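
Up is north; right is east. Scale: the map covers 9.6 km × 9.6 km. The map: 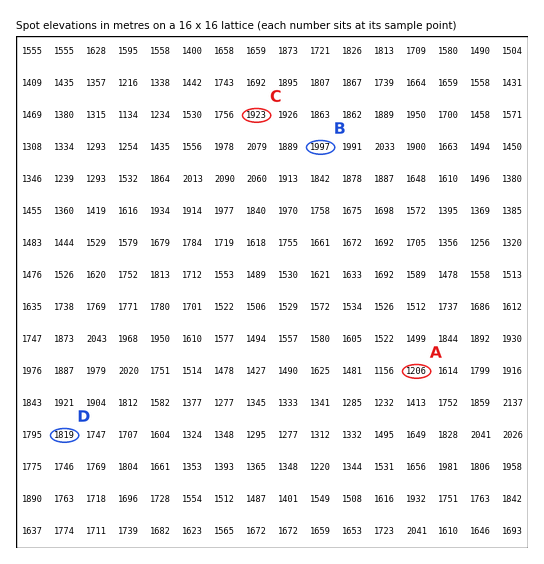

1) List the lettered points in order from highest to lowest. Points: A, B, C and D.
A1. B C D A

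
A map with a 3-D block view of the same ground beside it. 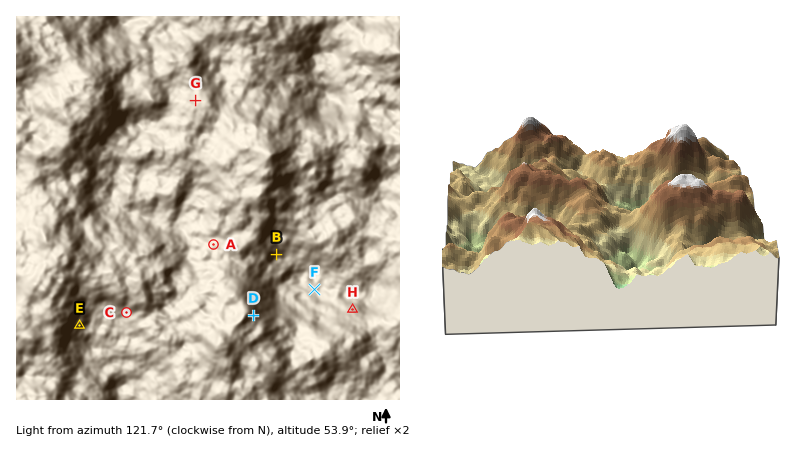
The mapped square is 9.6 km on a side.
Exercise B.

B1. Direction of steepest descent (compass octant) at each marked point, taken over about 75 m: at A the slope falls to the E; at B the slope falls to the NW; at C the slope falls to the NE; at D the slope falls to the W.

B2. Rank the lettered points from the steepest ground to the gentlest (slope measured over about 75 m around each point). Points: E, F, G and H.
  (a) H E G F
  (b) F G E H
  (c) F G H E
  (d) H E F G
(a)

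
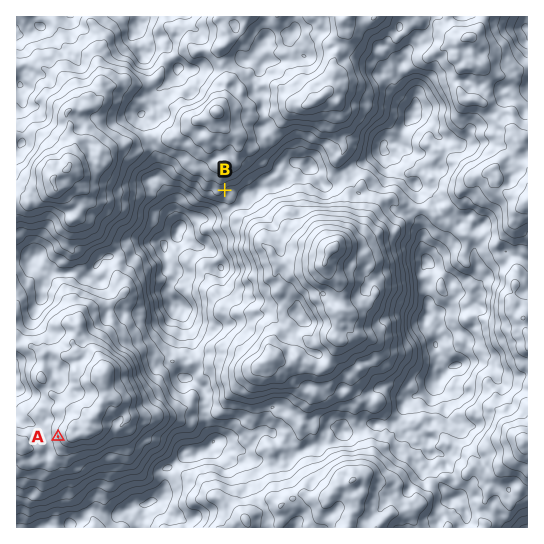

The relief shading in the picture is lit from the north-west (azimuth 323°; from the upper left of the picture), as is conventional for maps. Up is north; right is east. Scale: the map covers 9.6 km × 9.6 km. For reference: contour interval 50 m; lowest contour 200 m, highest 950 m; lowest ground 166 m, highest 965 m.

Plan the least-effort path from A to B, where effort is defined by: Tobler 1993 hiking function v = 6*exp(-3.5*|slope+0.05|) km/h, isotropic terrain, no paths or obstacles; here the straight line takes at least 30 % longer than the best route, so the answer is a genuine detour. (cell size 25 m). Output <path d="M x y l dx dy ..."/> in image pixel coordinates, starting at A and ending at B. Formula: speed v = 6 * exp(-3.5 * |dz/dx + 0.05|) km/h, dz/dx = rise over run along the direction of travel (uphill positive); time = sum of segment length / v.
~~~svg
<path d="M58 437l0-7 5-11 0-5-1-3 0-2 7-14 0-1 2-5 0-19 3-5 3-4 5-6 3-5 0-1 4-10 0-10 2-6 2-1 5-11 4-4 3-5 5-5 1-3 0-24 6-9 4-10 0-9 1-3 16-16 3-5 0-7 2-5 10-9 2-6 4-2 3-3 3-1 16 0 8 4 5 0 11 5 6 0 3 1 4 0 3-1 4-4"/>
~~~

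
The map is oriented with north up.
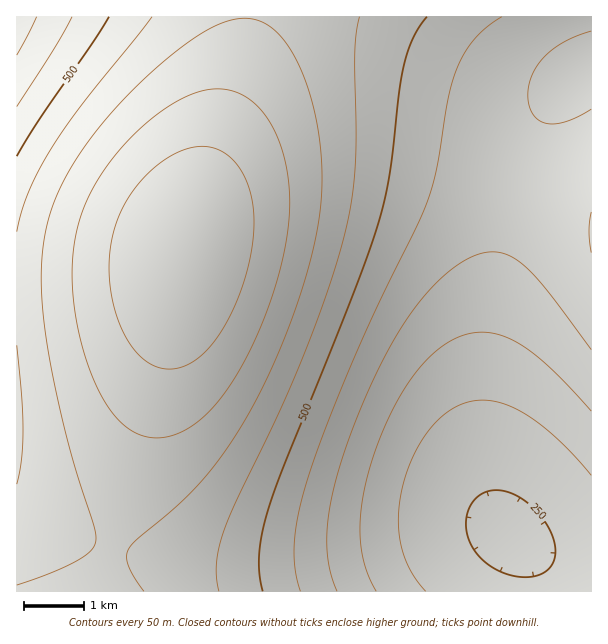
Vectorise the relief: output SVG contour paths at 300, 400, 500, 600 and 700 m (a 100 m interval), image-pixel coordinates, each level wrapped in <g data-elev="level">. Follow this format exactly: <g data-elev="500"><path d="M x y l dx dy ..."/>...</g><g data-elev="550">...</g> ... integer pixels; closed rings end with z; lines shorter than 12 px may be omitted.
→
<g data-elev="300"><path d="M426 591l-14-18-9-21-4-24 1-25 6-29 11-26 15-22 17-15 15-8 15-3 16 1 17 6 19 11 20 15 21 20 19 22"/></g><g data-elev="400"><path d="M337 591l-8-27-2-31 5-36 11-42 22-56 25-53 24-37 26-30 19-15 18-9 17-3 15 3 13 9 17 16 52 70"/><path d="M591 109l-25 13-11 2-9-1-7-3-6-6-4-9-1-10 1-11 4-10 12-18 21-15 25-10"/><path d="M37 17l-20 38"/></g><g data-elev="500"><path d="M263 591l-3-16-1-18 2-20 6-22 14-42 66-164 28-76 9-29 5-27 10-85 5-27 9-27 14-21"/><path d="M109 17l-18 28-52 74-22 37"/></g><g data-elev="600"><path d="M144 591l-10-13-6-12-1-9 1-8 8-9 38-32 24-23 23-28 22-34 23-43 22-50 17-51 12-46 4-35 1-34-4-35-8-34-11-30-14-23-15-15-9-5-9-3-19 1-23 8-27 18-31 26-32 31-27 32-22 32-15 30-9 27-5 28-1 33 3 36 7 44 11 54 13 49 19 57 2 15-2 6-3 5-15 10-26 12-33 12"/></g><g data-elev="700"><path d="M160 368l13 1 12-3 13-8 12-12 12-16 11-20 9-22 7-24 4-21 1-19-1-18-4-17-6-15-9-13-10-9-12-5-14 0-15 3-15 7-15 12-13 13-12 17-9 17-6 19-3 20-1 21 3 21 5 21 8 18 10 15 12 11z"/></g>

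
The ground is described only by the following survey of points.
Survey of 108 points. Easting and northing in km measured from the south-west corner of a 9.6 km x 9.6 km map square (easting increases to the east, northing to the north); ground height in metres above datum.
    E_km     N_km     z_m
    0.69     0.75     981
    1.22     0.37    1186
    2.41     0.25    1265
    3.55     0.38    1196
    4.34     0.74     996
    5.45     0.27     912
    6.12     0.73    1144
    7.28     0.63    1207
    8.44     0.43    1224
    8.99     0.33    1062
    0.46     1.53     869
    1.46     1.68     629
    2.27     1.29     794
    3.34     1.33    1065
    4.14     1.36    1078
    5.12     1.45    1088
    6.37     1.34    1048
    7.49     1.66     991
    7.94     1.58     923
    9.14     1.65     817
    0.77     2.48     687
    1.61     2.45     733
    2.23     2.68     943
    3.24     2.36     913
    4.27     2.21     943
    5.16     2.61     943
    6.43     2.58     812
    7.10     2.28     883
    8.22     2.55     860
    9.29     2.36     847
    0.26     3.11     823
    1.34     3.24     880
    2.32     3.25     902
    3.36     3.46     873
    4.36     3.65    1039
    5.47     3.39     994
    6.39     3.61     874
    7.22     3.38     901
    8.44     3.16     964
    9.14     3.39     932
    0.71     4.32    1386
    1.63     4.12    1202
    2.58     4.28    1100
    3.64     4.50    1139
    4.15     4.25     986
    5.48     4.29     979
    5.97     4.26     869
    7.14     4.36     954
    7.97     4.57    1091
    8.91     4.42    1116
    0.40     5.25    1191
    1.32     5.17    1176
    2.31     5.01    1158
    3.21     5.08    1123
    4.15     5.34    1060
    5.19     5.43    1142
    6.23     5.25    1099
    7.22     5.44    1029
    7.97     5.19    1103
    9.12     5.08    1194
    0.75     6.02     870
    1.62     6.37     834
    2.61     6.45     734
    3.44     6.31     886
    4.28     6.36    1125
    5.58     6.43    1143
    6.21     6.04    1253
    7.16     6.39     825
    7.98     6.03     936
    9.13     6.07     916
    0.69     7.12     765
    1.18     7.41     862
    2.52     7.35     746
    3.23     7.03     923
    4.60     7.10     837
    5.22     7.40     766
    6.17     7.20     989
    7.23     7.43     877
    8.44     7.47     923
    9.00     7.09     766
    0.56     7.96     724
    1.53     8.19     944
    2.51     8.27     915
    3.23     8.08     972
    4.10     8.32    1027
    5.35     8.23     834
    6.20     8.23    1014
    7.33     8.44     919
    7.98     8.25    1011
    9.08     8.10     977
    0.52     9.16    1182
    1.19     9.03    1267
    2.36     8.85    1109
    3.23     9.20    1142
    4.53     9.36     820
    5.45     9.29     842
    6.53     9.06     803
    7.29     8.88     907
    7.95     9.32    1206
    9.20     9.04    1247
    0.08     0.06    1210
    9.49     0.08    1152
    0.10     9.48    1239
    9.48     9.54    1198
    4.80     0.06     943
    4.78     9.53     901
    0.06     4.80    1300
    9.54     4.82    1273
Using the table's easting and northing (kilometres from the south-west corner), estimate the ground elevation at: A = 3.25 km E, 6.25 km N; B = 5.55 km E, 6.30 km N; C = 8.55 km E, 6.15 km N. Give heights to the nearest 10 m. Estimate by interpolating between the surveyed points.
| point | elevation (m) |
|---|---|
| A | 890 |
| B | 1160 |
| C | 970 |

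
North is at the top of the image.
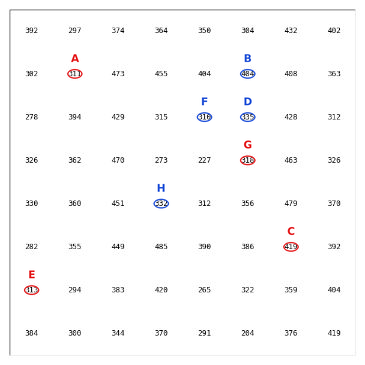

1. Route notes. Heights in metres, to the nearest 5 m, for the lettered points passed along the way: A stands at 310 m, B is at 405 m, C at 420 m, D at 335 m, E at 315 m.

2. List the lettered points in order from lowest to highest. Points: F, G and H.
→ F G H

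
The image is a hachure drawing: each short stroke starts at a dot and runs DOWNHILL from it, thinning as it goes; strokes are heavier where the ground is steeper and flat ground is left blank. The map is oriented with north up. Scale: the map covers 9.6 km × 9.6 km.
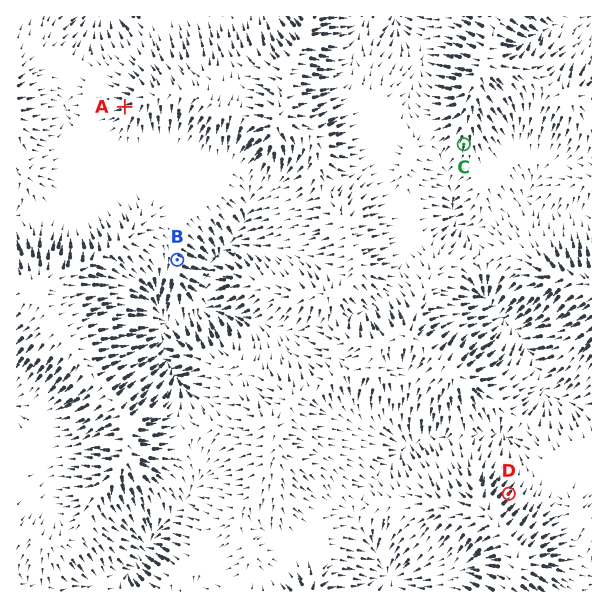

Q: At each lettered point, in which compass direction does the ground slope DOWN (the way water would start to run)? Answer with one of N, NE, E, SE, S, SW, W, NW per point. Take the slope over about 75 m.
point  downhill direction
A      W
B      SE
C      S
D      NE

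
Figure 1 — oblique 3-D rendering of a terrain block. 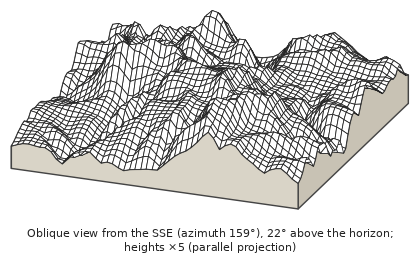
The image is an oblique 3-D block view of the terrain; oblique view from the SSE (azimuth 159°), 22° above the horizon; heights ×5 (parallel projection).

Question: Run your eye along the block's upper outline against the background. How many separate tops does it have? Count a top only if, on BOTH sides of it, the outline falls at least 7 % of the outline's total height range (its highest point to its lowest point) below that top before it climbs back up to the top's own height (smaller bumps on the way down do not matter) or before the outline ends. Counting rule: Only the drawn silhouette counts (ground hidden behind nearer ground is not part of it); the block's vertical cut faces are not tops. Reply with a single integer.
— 3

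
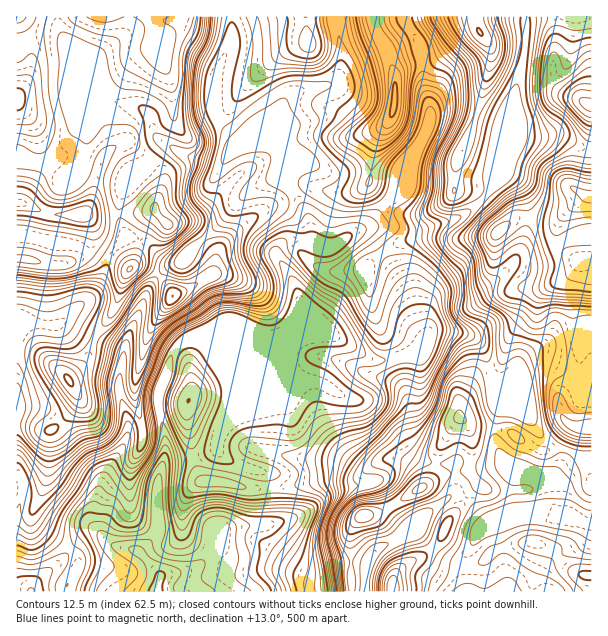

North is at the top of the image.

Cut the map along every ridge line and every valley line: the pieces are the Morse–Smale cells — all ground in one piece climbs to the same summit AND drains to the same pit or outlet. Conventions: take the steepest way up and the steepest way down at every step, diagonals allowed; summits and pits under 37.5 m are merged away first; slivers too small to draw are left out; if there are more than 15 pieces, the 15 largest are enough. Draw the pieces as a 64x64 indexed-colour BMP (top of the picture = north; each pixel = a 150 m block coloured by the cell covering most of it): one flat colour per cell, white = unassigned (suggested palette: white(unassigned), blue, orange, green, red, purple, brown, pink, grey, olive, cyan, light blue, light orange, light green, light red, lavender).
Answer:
<image width="64" height="64" href="data:image/bmp;base64,Qk12CAAAAAAAAHYAAAAoAAAAQAAAAEAAAAABAAQAAAAAAAAIAAATCwAAEwsAABAAAAAAAAAA////ALR3HwAOf/8ALKAsACgn1gC9Z5QAS1aMAMJ34wB/f38AIr28AM++FwDox64AeLv/AIrfmACWmP8A1bDFAAAAAERERERERERERERERERERERP///////u7u7u7u7uAAAARERERERERERERERERERERE///////+7u7u7u7u4AAAAERERERERERERERERERERET//////+7u7u7u7u7gAAAAREREREREREREREREMzMzM////////u7u7u7u7uAAAARERERERERERERERDMzMzMzP//////+7u7u7u7u4AAAAERERERERERERERDMzMzMzMzP//////u7u7u7u7gAAAAAEREREREREREREMzMzMzMzMz/////+7u7u7u7uAAAAAAREREREREREREQzMzMzMzMzM//////u7u7u7u4AAAAABERERERERERERDMzMzMzMzMzP////1VV4REREQAAAAAEREREREREREREMzMzMzMzMzMzP//1VVURERERAAAAAAREREREREREREQzMzMzMzMzMzMz9VVVVREREREAAAAABERERERERERERDMzMzMzMzMzMzM1VVVREREREQAAAAAAREREREREREREMzMzMzMzMzMzMzVVVVERERERAAAAAAtEREREREREREMzMzMzMzMzMzMzNVVVUREREREAAAAAu7REREREREQzMzMzMzMzMzMzM1VVVVUREREREQAAAAC7tEREAAAAQzMzMzMzMzMzMzNVVVVVVRERERERAAAAC7u7RERAAAAzMzMzMzMzMzMzNVVVVVVREREREREAAAC7u7tERAAAAAMzMzMzMzMzMzNVVVVVVVEREREREQAAC7u7u2ZmAAAAAzMzMzMzMzMzNVVVVVVVURERERERAAC7u7u7ZmYAAAAAMzMzMzMzMzNVVVVVVVVRERERERGwu7u7u7tmZgAAAAAzMzMzMzMzNVVVVVVVVVUREREREbu7u7u7u2ZmAAAAADMzMzMzMzVVVVVVVVVVURERERERu7u7u7u2ZmYAAAAAMzMzMzM1VVVVVVVVVVVRERERERG7u7u7u7ZmZgAAAAAzMzVVVVVVVVVVVVVVVVEREREREbu7u7u7u2ZmYAAAADNVVVVVVVVVVVVVVVVVURERERERu7u7u7u7ZmZgAAADVVVVVVVVVVVVVVVVVVURERERERG7u7u7u7tmZmAAAFVVVVVVVVVVERERVVVVVREREREREbu7u7u7AGZmZgAAVVVVVVVVVVEREREVVVVRERERERERu7u7uwAABmZmZmZmZmZmEVVRERERERFVVREREREREREru7sAAAAGZmZmZmZmZmZhERERERERERERERERERERESIiIgAAAAZmZmZmZmZmZmERERERERERERERERERERERIiIiIAAAAGZmZmZmZmZmZhEREREREREREREREREREREiIiIiAAAAZmZmZmZmZmZmERERERERERERERERERERESIiIiIgAAAGZmZmZmZmZmERERERERERERERERERERERIiIiIiAAAAZmZmZmZmZmYREREREREREREREREREREREiIiIiIgAAAGZmZmZmZmYRERERERERERERERERERERESIiIiIiAAAAAGZmZmZmZhERERERERERERERERERERERIiIiIiIgAACqpmZmZmZhEREREREREREREREREREREREiIiIiIiAACqqqZmZmZmERERERERERERERERERERERESIiIiIiIqqqqqqmZmZmZmZhERERERERERERERERERERIiIiIiIiqqqqqqpmZmZmZmERERERd3cREREREREREREiIiIiIiKqqqqqqqZmZmZmEREREXd3d3dxERERERERESIiIiIiIqqqqqqqqmZmZmYRERERF3d3d3dxERERERERIiIiIiIiqqqqqqqqpmZmYRERERERd3d3d3cREREREREiIiIiIiKqqqqqqqqqZmZhERERERF3d3d3d3ERERERESIiIiIiIiqqqqqqqqqqZhERERERERd3d3d3cRERERERIiItIiIiIqqqqqqqqqqqEREREREYh3d3d3d8EREREREiLd3SIiIiKqqqqqqqqqqBGIiIiIiId3d3d3zBEREREd3d3dIiIiIqqqIiIqqqqoiIiIiIiIh3d3d3fMERERER3d3d3SIiIiKiIiIiKqqpiIiIiIiIiId3d3d8wRERERzd3d3dIiIiIiIiIiKZmZmIiIiIiIiIh3d3d3fMEREczN3d3d0iIiIiIiIiKZmZmYiIiIiIiIiId3d3d8zMzMzM3d3d3SIiIiIiIiIpmZmYiIiIiIiIiIh3d3d3zMzMzMzd3d3dIiIiIiIiIpmZmZiIiIiIiIiIiHd3d3d8zMzMzN3d3d3SIiIiIiIimZmZmYiIiIiIiIiId3d3d3zMzMzM3d3d3d0iIiIiIiKZmZmZmIiIiIiIiIh3d3d3fMzMzMzd3d3d0iIiIiIiIpmZmZmZmZiIiIiIh3d3d3d3zMzMzN3d3d0iIiIiIiIimZmZmZmZmYiIiIiHd3d3d3fMzMzM3d3d3SIiIiIiIiIpmZmZmZmZiIiIiId3d3d3d8zMzMzd3d3SIiIiIiIiIimZmZmZmZmIiIiIh3d3d3d3zMzMzN3d3SIiIiIiIiIiIpmZmZmZmYiIiIiHd3d3d3d8zMzM3d3SIiIiIiIiIiIimZmZmZmZiIiIiHd3d3d3d3zMzMzd3dIiIiIiIiIiIiKZmZmZmZmIiIiId3d3d3d3fMzMzN3d0iIiIiIiIiIiIpmZmZmZmYiIiId3d3d3d3d8zMzM"/>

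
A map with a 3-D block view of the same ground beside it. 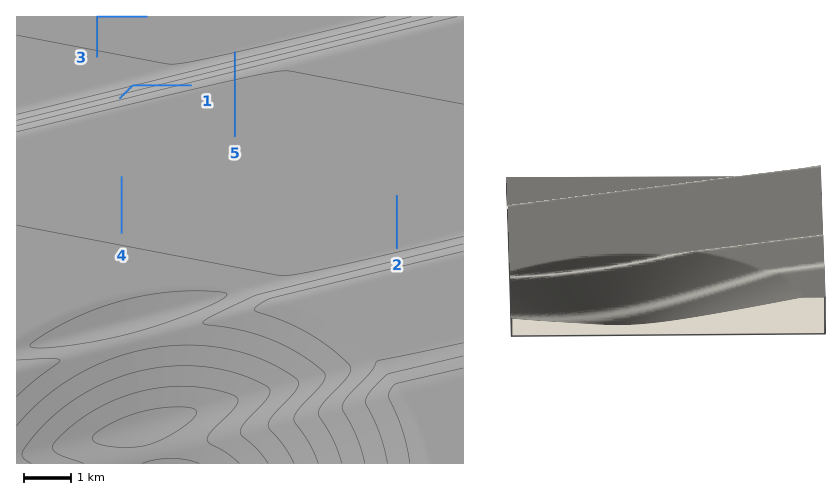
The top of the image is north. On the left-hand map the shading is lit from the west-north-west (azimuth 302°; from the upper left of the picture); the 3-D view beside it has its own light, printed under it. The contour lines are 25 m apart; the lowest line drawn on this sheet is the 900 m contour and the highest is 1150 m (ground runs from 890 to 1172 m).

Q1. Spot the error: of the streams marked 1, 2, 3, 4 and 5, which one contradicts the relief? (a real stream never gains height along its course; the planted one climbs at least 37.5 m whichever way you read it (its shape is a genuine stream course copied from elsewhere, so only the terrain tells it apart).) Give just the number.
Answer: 1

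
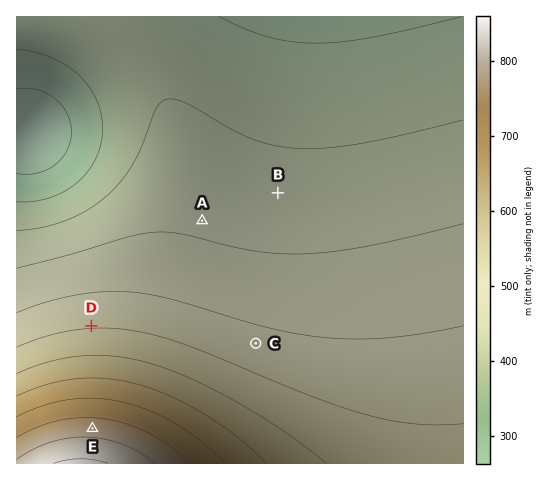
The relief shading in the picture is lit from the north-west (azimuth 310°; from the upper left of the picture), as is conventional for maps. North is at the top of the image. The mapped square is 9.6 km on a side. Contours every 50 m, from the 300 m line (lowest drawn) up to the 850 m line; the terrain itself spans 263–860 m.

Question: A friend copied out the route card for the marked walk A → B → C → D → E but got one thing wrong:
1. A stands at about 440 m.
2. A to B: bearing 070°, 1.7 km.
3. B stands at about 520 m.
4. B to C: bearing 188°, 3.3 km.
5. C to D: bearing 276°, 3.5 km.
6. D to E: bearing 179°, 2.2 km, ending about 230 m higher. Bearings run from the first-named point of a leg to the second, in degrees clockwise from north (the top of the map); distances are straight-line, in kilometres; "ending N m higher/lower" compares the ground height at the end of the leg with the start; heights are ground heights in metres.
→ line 3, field height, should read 420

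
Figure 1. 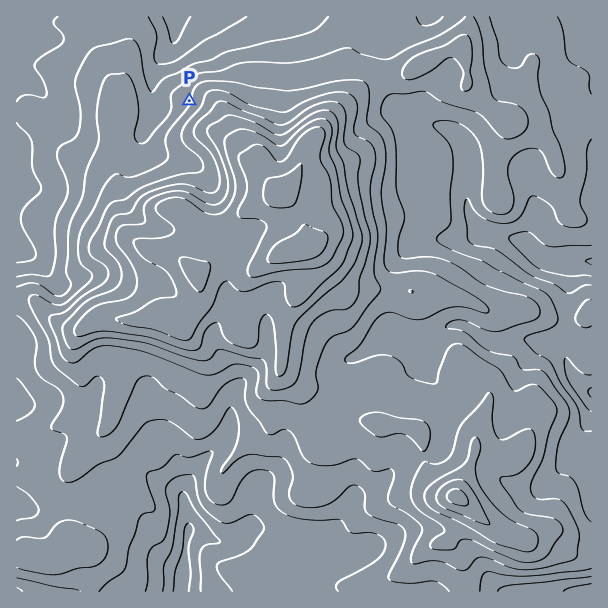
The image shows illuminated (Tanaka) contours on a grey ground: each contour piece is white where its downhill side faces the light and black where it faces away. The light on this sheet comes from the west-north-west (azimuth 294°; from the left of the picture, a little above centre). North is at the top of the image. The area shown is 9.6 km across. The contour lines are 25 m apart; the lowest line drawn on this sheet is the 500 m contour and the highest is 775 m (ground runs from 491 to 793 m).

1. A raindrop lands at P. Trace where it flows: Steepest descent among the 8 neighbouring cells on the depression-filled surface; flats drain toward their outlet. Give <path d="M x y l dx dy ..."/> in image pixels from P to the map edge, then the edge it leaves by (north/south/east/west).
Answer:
<path d="M189 101l-36 0-1-2 0-22 1-2 0-4 3-6 11-11 6-10 0-3 1-2 0-22"/>
exit: north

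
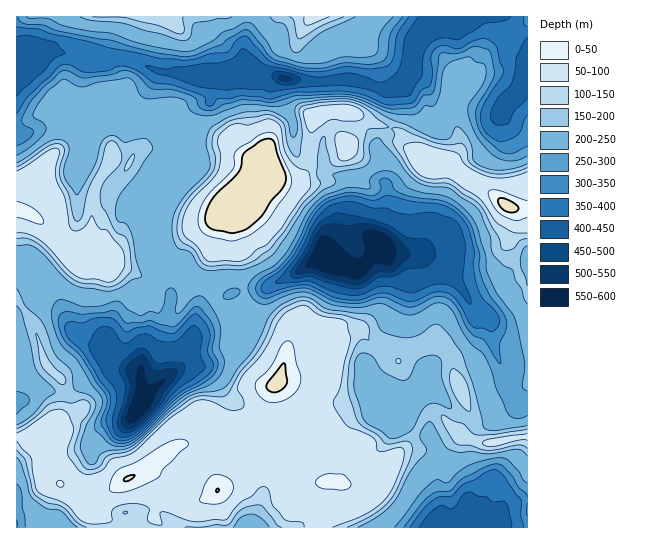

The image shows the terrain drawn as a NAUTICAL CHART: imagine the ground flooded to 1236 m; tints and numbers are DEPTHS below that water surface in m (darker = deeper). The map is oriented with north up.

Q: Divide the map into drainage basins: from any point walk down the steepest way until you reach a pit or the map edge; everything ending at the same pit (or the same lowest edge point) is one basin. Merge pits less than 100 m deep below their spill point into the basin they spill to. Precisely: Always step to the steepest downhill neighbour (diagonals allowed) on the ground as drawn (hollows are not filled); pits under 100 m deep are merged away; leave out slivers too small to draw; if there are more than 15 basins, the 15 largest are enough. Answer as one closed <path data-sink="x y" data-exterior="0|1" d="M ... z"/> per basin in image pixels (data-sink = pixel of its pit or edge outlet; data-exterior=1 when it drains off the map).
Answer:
<path data-sink="325 258" data-exterior="0" d="M342 111l-19 1-10 5-5 33 0 16-5 9-5 5-5 1-18-4-12-14-16-7-16-15-36 0-26-14-4 1-31 25-7 12-14-6-4 0-2 8-11 16-4 12 0 48 11 16 4 4 26 5 10-4 14-17 21-7 13-9 24-11 8-7-4 10-2 16-5 16 0 40 4 8 14 12 12 2 5 6 30 12 7 6 3 5 0 8-5 17 21-6 9-7 2-21 13-1 11-8 12-4 11 1 8 15 10 5 19 16 25-16 15-2 7 6 7 10 3 18 14 33 0 5-9 18 21 10 14 0 20-6 12 0 1-227-22-5-59-44-16 3-12-5-12-13-8-14-26-9-18-10z"/><path data-sink="285 78" data-exterior="0" d="M527 16l-510 0-1 193 18 7 12 9 33 38 12 0 12-5-11-15-1-5 1-43 4-12 14-24 17 6 10-14 32-24 26 14 36 0 16 15 16 7 12 14 18 4 5-1 7-7 3-7 0-16 5-33 10-5 19-1 13 2 18 10 26 9 8 14 12 13 12 5 16-3 59 44 21 4z"/><path data-sink="137 411" data-exterior="0" d="M18 209l-2 1 0 89 12 16 8 16 11 35 14 13 4 10 0 13-8 20-4 5-10 3 6 27 12 27 20 5 9 10 7-2 37-21 39-28 20-8 11-17 6-4 32 5 21 9 24-8-4-6-7-29 0-8 4-5 7-23 0-8-3-5-7-6-30-12-5-6-12-2-14-12-4-8 0-40 5-16 4-23-30 15-13 9-21 7-14 17-13 4-23-5-5-4-16 5-7-1-33-38-12-9z"/><path data-sink="469 518" data-exterior="0" d="M357 324l-16 3-14 9-13 1-2 21-9 7-21 6-6 11 5 32 4 9 13 10 13 7 34 11-2 7-2 19-3 4-6 1 1 13-2 14-14 18 210 1 1-90-13-1-20 6-14 0-19-8-2-5 9-15 0-5-14-33-3-18-7-10-7-6-7 0-18 8-15 10-19-16-10-5-5-7 0-4z"/><path data-sink="249 527" data-exterior="1" d="M261 464l-6 0-17 7-21 21-16 8-15-4-20-17-19-12 0 2 10 10 3 10-7 25 2 5 6 6 1 3 155 0 14-19 2-26-4-3-20 5-12 0-6-2-13-15z"/><path data-sink="17 527" data-exterior="1" d="M42 431l-9 6-17 1 1 90 144-1 0-2-8-8 7-28-1-6-2-4-11-11-24 13-12 10-20 8-9-10-18-4-4-3z"/>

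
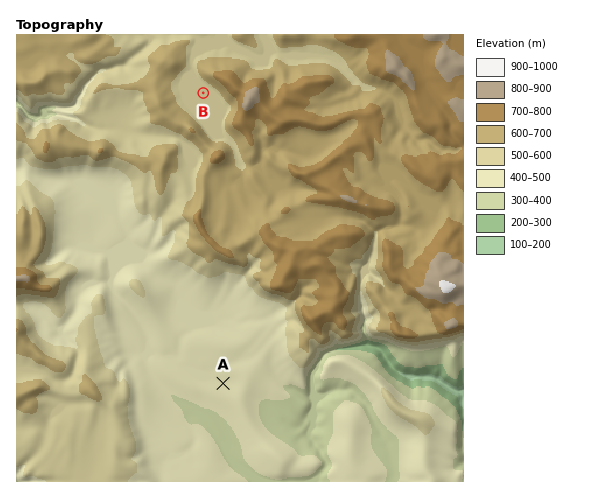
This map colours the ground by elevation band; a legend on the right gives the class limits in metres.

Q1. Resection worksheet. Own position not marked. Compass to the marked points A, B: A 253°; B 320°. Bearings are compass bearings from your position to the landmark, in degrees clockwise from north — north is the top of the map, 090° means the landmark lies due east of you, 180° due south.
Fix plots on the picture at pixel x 401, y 329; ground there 720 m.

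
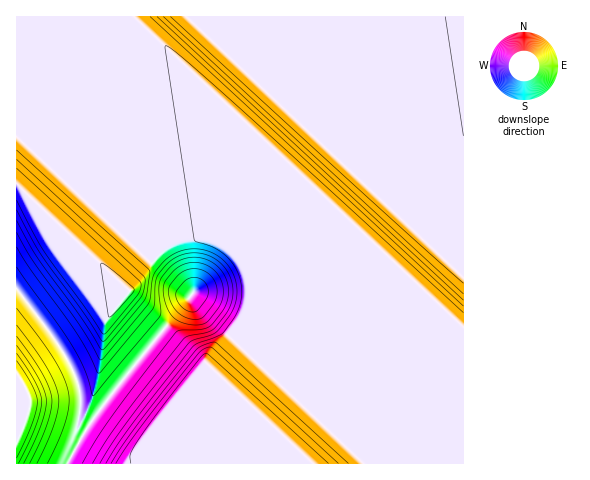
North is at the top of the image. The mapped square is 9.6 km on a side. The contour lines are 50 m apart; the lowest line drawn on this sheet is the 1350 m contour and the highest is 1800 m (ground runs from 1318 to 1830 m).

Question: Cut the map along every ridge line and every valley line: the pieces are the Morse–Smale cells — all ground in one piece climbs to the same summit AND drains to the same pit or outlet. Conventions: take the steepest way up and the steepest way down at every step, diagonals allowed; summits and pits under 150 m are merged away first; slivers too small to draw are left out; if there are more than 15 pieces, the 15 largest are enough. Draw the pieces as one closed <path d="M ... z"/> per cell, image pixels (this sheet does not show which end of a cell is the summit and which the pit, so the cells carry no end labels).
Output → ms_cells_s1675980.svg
<path d="M134 16l-118 1 0 119 130 123 44 35-4 10-26 30-62 78-31 51 396 1 1-136-309-290z"/><path d="M463 16l-327 0-1 2 328 310z"/><path d="M17 136l-1 152 38 51 19 31 7 21 0 21-3 16 6 6 33-46 70-84 4-10-44-35z"/><path d="M17 289l-1 174 51 1 17-30-7-6 3-16-1-26-6-16-11-21z"/>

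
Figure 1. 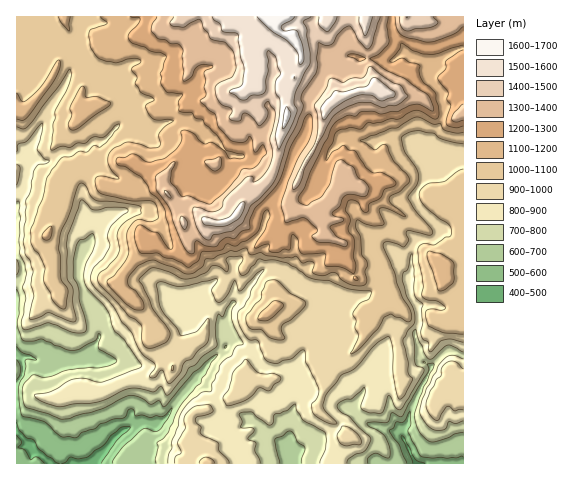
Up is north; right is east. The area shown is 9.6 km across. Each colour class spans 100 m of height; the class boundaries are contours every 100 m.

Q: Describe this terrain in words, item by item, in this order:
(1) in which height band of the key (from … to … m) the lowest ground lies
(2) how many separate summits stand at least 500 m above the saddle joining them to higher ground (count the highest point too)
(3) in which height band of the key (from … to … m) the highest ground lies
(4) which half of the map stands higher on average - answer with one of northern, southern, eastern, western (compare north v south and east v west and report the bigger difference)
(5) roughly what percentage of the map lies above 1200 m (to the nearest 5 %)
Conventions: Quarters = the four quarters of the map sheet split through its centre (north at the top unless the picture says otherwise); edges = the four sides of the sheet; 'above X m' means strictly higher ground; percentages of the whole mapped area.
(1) The lowest point is somewhere between 400 and 500 m.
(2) Counting only tops that stand 500 m proud, the map has 1 summit.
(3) The highest point is somewhere between 1600 and 1700 m.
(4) The northern half stands higher on average than the southern half.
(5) About 30 % of the map lies above 1200 m.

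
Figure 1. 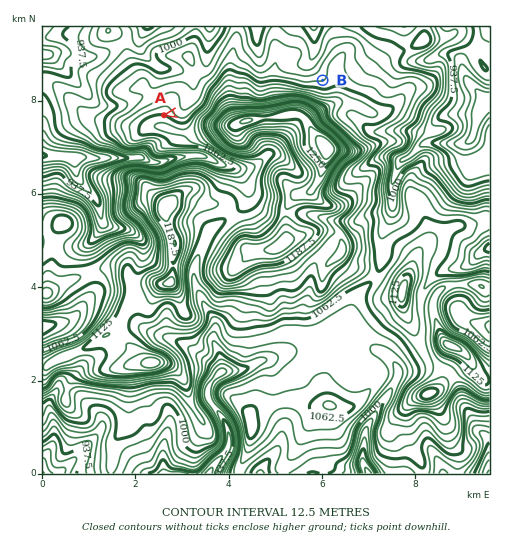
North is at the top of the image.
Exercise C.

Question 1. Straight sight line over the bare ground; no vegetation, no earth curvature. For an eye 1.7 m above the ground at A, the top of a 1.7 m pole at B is out of sight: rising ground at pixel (201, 107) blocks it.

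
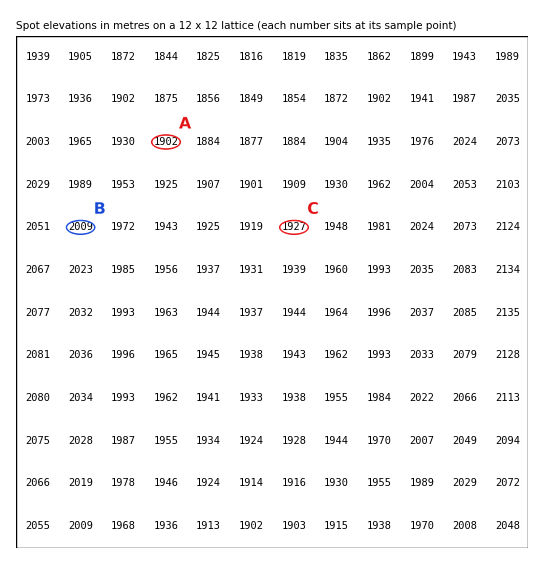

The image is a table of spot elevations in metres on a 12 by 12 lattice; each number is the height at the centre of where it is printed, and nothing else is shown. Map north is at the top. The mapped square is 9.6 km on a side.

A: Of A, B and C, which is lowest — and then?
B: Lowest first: A C B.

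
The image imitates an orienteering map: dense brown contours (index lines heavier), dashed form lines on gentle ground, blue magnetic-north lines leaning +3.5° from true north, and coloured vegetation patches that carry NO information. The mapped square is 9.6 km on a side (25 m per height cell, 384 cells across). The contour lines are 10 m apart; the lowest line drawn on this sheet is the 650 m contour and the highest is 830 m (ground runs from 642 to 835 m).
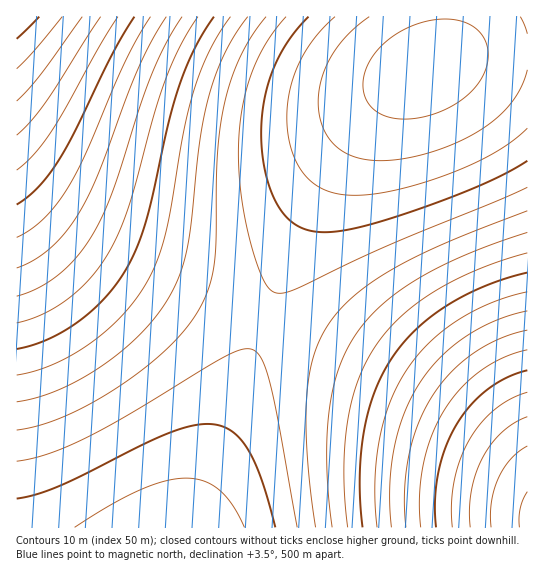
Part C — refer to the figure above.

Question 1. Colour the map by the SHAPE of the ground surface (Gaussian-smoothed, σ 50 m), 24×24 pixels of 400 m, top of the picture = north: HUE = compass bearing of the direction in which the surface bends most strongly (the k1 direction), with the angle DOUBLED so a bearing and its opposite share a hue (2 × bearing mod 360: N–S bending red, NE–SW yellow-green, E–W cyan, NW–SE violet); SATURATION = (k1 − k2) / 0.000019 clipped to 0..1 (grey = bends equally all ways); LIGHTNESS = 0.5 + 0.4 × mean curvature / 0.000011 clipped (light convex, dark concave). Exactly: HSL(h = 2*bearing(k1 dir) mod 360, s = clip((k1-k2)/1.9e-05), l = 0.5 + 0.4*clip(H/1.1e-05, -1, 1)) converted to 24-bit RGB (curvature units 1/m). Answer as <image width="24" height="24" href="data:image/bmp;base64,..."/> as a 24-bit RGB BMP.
<image width="24" height="24" href="data:image/bmp;base64,Qk32BgAAAAAAADYAAAAoAAAAGAAAABgAAAABABgAAAAAAMAGAAATCwAAEwsAAAAAAAAAAAAAQzbSXk7Kd2XDjXq9oIy4s5y1uaSoxLGk0L+i3Myf59ic8eOY8eKI5tRs2MFSx6w7oYk5fWg1XEovPzEmJhsaHhUZHxQfHBEiQTPMXkvEeWK9kHa3poi0tJStu5qex6aa07SY3sGX6c2V89iS9NSD6cBn3KhOzI04p282g1QzYzwuRicmLhsgIBMcHxIhHA8kQzTAXka+el23lHGyrIGwtIuivY+TyZqP1aiO4bWN7MGM9syL98Z87q5h4ZFI03IysFgwjEEvbC4rUCQsNxsoIhEfIBAjGw4lRTS1X0S1fFixl2utrnmqtICYv4OIy46D2JyD5KmD77aD+cCD+rl18p1a6H5C21wrukMplzAqdygvWiMzQRwxKxMoIA8kGg0mRjSpYUOrflKrm2OprG+ftXWNwXd9zoJ425B455148qp5+7V6/axt945T7mw740glxDAjoiUpgiU1ZiI7TR06NxY0IA4lGQwnRzOeYkGgf0+in1umq2WVtWmCwmty0HRr3YNs6ZFs9J5u/qlw/6Fm+4BM81016TkgziEdrSAtjiI7ciJCWR9ERBlBKhIyGAwnRzKUYj+Wf0uaoFWfqlqLtV13w15m0Wdf33Zg7IRh95Jj/59o/5Zh/3RG+FEw7y0d2Bgctx0xmSBAfiJKZiFOUR1ONRdAHQ8ySDCJYjyNf0eRmk+Sp1GAtlFsxFJa01pS4WpT7nlV+YZZ/5Vh/41b/2xC+0gs8yUb4BUewRs1pCBFiiNRciRYXyJcPx1PJBVERy1/YTmEfUKJk0mGoUp1tEdhxUVO1E5G4l5H721K+3xO/4xZ/4VW/2U//kIp9iEb6BMgyxo3ryFKlSZYfylibChrSSReKhxWRyp1XzV7fD6CjEN6m0Nrr0BYxjlB1UM65FM88WM//HNE/4RS/39Q/2A8/z8o9yId7RQi0xs6uCNOoCpfii9seDB4US1tLiRnRidsXTFyeTl6hj1vlT1hqTpQwDQ61jgu5Uox8ls1/Ws7/35K/3pL/146/0Ap9yYg7Bsn2R47wChSqTFllDh2gDuEVzd7Lyx5RCRjWy1qczRvfzdkjzhYozVIuS8z0zMn5UMm8lQr/WYy/3pD/3dG/143/UQr9S8m6iQs3SU9xy5UsDlrnEN/hkeNWUOINT+MRCBhWilpcjBvfjRmjjVboTRNty870C0p4j4p7lEw+WQ4/3dG/3dK/2A++U058Dw25jY+2TlPyj5huEV2pFCLiFWWWE+UPlqdRB1mWiVudC14hDN1kjZrpDdguTVQ0DI+3Dw56FJB8mZL+npX/Hpa+GlV8llR609S4U9d1lFqyFZ5uVyIqmOaimWgW1+iR3auQxprWCN0cSt+iTKElzd9qDpzvDtmzD9a10hT4lRS62td9H9q9oJv8nNq7Who52Zw32Z51WiDyWyOvHKar3enjnimbHqqVpC4QhhwViB6bimEijKPnDmPrD6HvkF9yEx00ldu3GNs5nFv7oZ88YqC7n9/6n2F5XyM3nyT1n2azICiwYWqtom0l4mvfo+yaqS+QBV1Ux5/aiiKgzGVoTqisEGdvUuUxVmLzmaH2HKF4YCI6o6O7ZSU65KZ6JCf5JCk35Cp2ZGu0ZO0yJa5vZm+opi4j6C6frPEPRR6UB2FZCeQfDGcljuotUW0vFSpw2Why3Od1IGc3o+f5p6k6qSr6aOw56K15aK54aK93KPB16TE0KbIxKjIr6fCoK7Ckb7JOhOASxyMXSaXcjGiij2upEm5ul28wnC2yYCx0o+x256z5Ky56LO/6bPE6LPI57LL5bLO4bPR3bPT2LTVzbXSvbXMsLjKpMXONhKGRBuSVCaeZzGqfD21kk+7p2W+u3nDyYvF0ZvD2qrF47nK6MHQ6sHU6sHY6sHb6cHd58Hf5MLg4MLg18Lcy8HXvsHTtsvTMRKNPRuZSiWmWTGyaj2+gFTAlmvCqoDGvpPL0KXT27XW5MTZ6cze7M3i7c7m7s7o7s/q7c/r68/r587p4M7l2M3hzcvcxtDYKxKUMxuhPCWuRzC7Vj7FbVfGhW7Im4TLsJnQxKvW1r3e5czm7NXq79fu8djw8tny8dny8Nny79rx7dvw6dru5Njq3dbl09TfIxOcJxuqKyS4MS7GQUHNWlnOc3DQjIbTpJzXuq/dz8Lj4NLq6tzv7Nrx7dny7tjz7tjz7tjz7tjz7dny7Nvw6tzv6N7t493oGhSlGx+0Iy/DKkDUQlnVWW/XcYLZh5PcnaPgsbLkycXp3dbv5Nrx5tny6Njz6tf069b17Nb17df07df07djz7drx7Nzv697t"/>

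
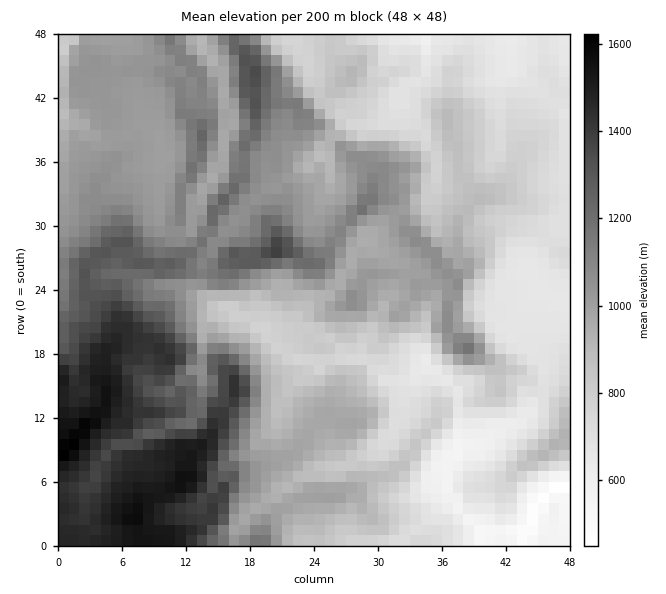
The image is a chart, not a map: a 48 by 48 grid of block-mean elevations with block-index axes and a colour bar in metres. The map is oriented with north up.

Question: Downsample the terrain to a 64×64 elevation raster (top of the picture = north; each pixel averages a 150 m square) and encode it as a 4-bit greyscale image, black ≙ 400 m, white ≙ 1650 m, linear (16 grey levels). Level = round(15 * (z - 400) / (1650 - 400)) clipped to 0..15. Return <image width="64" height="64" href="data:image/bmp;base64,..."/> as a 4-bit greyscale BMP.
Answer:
<image width="64" height="64" href="data:image/bmp;base64,Qk12CAAAAAAAAHYAAAAoAAAAQAAAAEAAAAABAAQAAAAAAAAIAAATCwAAEwsAABAAAAAAAAAAAAAAABEREQAiIiIAMzMzAERERABVVVUAZmZmAHd3dwCIiIgAmZmZAKqqqgC7u7sAzMzMAN3d3QDu7u4A////AN3d3d3u7u3dzLqoiZqXZlVVVUVEREREREMyIiIhEiIi3d3d3d7u7u3cypd4mYdmZmZVVVVVREREQzIhERERIiLd3d3d7u3d3dzLqHeIh2ZmZlVVZmVEQ0RDMiIiIhEiIt3M3d7u7d3MzMy5d3iHdmZmZmZmZVREMzMiIjMyESIi3dzN3u7u3czMzMl3d3d3d3d2ZmZVVEQzMiMzMzIREiHdzM3d7u7d3czMyod3Z3d3d3dnZlVEMzMiIzM0QyESIczMzd3e7d7t3LzKiHd2Z3d3d3dmVUQzIiI0RERDIRER3MzM3d3d3u7ty8uYh3Zmd3d3d2ZVVDMiIjRERFQyIQDdzMzN3d3d7u3bu6iHd2ZmZmZmZmZVQyIiM0REVUMiEt3czM3d3d3e7duqqId3d2ZVVVZWZmVDIiIzM0RVVUMz7t3MzN3d3d3tzKmYh3d3dmZVVVVVVlMiIiIzM0VmVUT/7czM3d3d3e3cuYd3d3d3ZmZVVERVVDIiIiIzRFZmZe/t3Lu7zN3d3d26mHd3d3d2ZmVUREVVQyIiIiM0RWZm7v7dzMu7vM3N3cuYdmZ3d3d3dlRERFVUMiIiIzNEVmbu7u3d3Lqqu7zNy6h3Zmd3d3d3ZURERVVDIyIiMzNFZu3u7t3czMuqms3LqXdmZnd3d3d2VEREVUMzMzMzM0RW7d7u3dzMzMupvMy5h2ZmZ3d3d3ZURERFUzMzMzMzNFbd3d7t3czLu7m8zLqHZmZnd3d3ZlREREVUNEREQzM0Vt3d3u3cy7urubu8y5dmVmZndmZlVDM0RUM0VVVUM0RV3c3e7dy7uqu5qrzMl2ZVZmZmZlVEQzNEQzRFVVREREXdzd7t3Lu8qqmKvMuXZlVVVmZmVDMzMzMzREVVVEQ0RN3N3d3MzMy5mJq8yodmVVVVZmVUNEMzMzREVWVVVDNE3M3d3czMzMuXm7y5hmVVVURVVUREQzMzRWZmZlVDM0TLzd3dzMzNzKiauph2ZUREVVRERERDMzRXiIdlRDMzRLvM3d3czM3MuImZh2ZURVVVVEVFVEQzNXiZhlQzMzM0q7zN3dzMzLuneId3ZUVVVVVVVUVVRENGeZmGQzMzMzOrvMzd3MzMuodndmZURVVVVVZlVVZVVGeIiGUzMzMzM6u7vM3czLuph2ZlVVRVVVVWZmZVZmZlZ4h2VDMzMzMzq7u8zdzLu5iHZlVVVVVVVmd3d2Znd2VniGVDMzMzMzOaq7zMy7qqmIdlVVVVVVVmZ3eIdmd3dmeIZUMzMzMzM5q7u8y7qaqYd2VVVlVWZmZmeIh3Znd3Z4hlQzMzMzMzmru7u6qZmYh3ZmZmZmZmZmZniHd3d3d3eHVEMzMzMzOau7q7qpmIiHeImId3dmd3d2d4d3d3d3d4dkQzMzMzM5m7uqqqmZqZmZmqmYd3d4iIdnd3d3d3eIiHVDMzMzMzmbu6qqq7u6qZmaqpmYiImZmHd4h3d3d4iHdlQzMzMzOaq7uqu7uqupmJq7u7upqqqYd3d3d3d4iHd2VDMzMzRJmqu7u7qpqqqYiru7vMu6mZmHd3d3d4iHd2ZlQzMzREiJqru7upmZmamJqpq7zKmYmYd3d3d4iHZ3ZlVDMzRESImZq7upiIiImYiImau7mIiJh3d3d4iHZnZlVURERERIiJmqqqmIiIeKmIiJmrqYiIiYd3d4iHZmZmVVVEREREiIiZmqmIeImHmoiImqqYh3iImHd3iHZWZmZVVEREREOIiIiZmIh4iYeamIiJmYiHd4iZmHd3dlVmZlVVREREQ3eIiIiIh3eJh4qpiIiIiId3eImpiIdlVWZmZVVVVUREd4iIiIiHd4mHeaqYiIiId3d3iJmIh2VVVWZmZlVURER3iIiIiId3iYd4mqmIiIh3d3d4mYiIdVVVZmZlVVRERHeIiIiId3eJmHeJqYiIeHd2Z3iJiId2VVVmVVVVVERDd4iIiId3d3iZd3ipiIh3d3ZneIiIh3ZVVWVVVVVUREN3iIiIh3d3eJmHeKmIiIdmdmeIiIiIdlRWZVRFVVREQ3d4iIiHd3d4mpd4mYiIh3ZmeIiIh3d2VVZlVERVVURDd3d3iId3d3ial3ipmIiHd2Z4iHh3dmVFVmVURFVVREN3d3d3d3d3eJqod5qpiIiHdnd2ZmZVVEVmZVREVVVEQ3d3d3d3d3d4mqh3iqmIiIh3ZlVERERERWZlVERERERDZ3d3h3d3d4iaqXd5qZiImIdlRERERERFZlVVRERERENmd3iId3d3iZmZd3m6mIiZhlRFRERERFZmVVREREREQ2d3iIh3d3eJmZh3irqZiZhlVVVERENEVmZVVEREREQzZ3iIiHd3eImYmHeKuqmZl1VVVVRDM0RVVlVENERERERniIiId3d4iYiYd5u6qZh1VmZVVEMzREVVVEQzREM0RGiIiId3eIiZiJh4q7uph2VVZmVVVDM0REVEMzMzMzREZ4iIiIiIiJiJl3iry6mHVVVmZlVURDM0RUQzMzMzRENniIiIiIiIiJmHeJvLqXZUVWZmVEREQzRFREMzMzNEM1d4iIiIiIiJmHZ4q7qYZURVVWZlRERDNEREQzMzM0QzV3iId3eIiJmHZ3m7uXZVRVVVVmVDNEMzNEQzMzMzMzNWd3d3d3iJmHZnirqoZVRFVVVVVEMzMzMzRDMzMzMzM1Rnd3d3eImYdmeaqYdVREVVVVREMzMyIzMzMzMzMzMz"/>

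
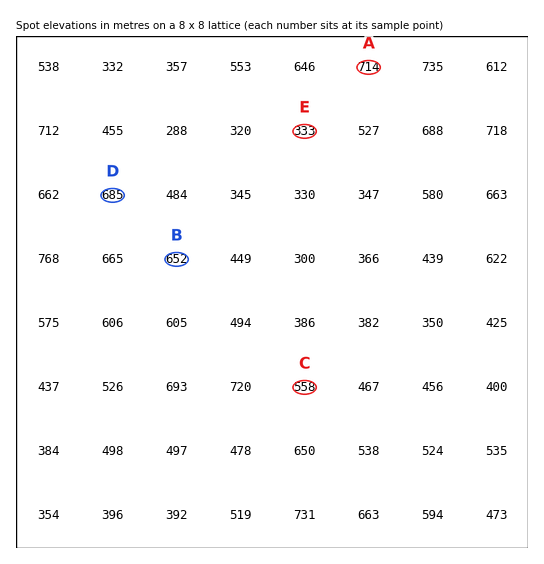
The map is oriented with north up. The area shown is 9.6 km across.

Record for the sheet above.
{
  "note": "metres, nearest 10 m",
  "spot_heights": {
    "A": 710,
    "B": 650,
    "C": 560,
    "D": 690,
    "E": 330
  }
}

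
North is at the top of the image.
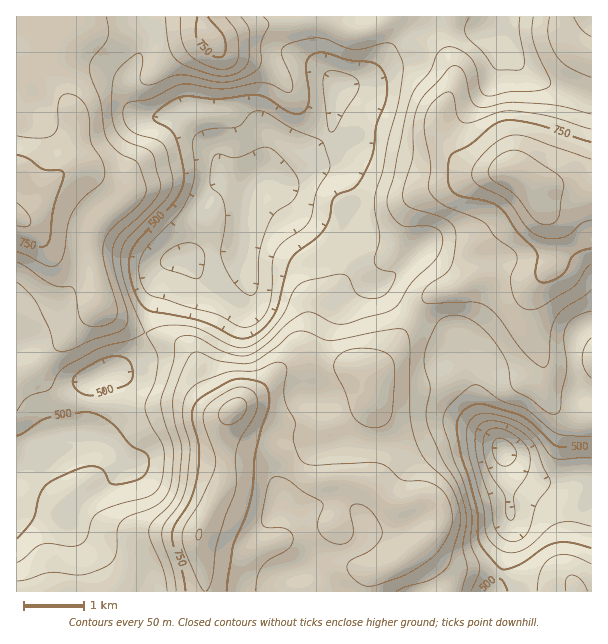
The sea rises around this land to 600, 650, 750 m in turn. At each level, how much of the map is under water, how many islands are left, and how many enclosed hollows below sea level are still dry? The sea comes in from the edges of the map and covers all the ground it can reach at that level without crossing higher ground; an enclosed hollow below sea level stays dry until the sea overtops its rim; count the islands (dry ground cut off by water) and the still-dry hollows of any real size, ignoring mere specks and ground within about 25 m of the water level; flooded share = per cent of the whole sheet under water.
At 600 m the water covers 47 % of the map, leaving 0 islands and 0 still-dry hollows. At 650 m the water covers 60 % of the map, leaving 0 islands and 0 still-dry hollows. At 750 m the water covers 91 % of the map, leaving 0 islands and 0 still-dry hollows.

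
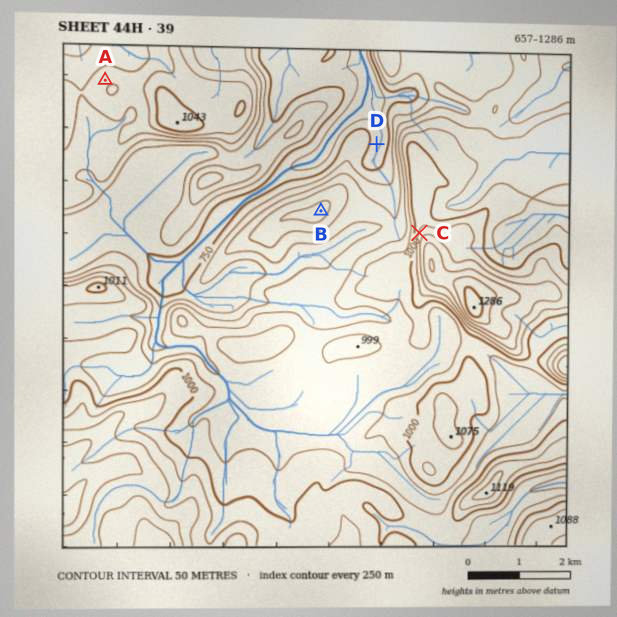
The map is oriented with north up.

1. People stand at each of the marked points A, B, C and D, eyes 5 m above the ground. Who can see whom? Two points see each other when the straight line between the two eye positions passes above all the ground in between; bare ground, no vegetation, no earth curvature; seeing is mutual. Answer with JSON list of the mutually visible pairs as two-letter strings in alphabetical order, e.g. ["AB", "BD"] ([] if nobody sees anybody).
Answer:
["BC", "CD"]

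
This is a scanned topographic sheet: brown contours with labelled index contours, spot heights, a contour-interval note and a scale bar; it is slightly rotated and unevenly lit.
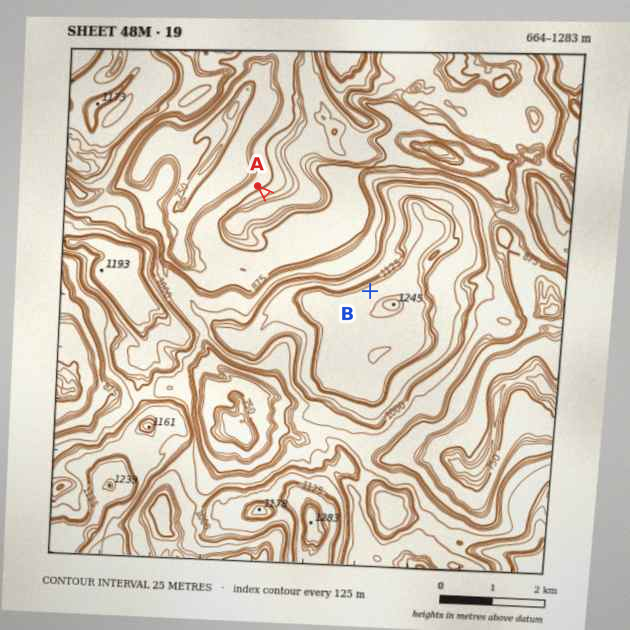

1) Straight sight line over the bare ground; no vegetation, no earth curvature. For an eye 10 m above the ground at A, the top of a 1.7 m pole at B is out of sight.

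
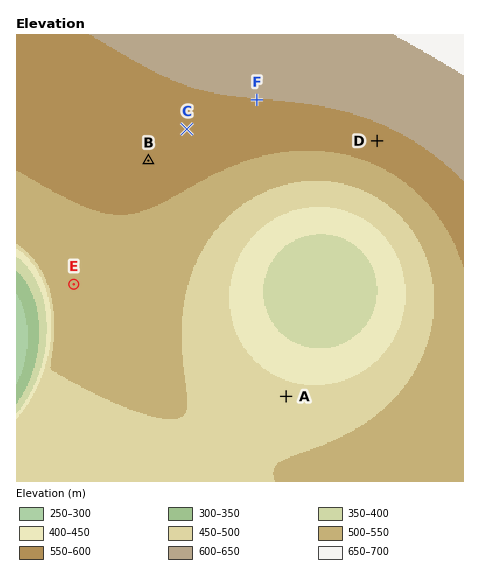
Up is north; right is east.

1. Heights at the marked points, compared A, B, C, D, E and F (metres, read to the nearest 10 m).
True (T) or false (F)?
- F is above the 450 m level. T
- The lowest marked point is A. T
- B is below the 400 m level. F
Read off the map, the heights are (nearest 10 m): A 470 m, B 570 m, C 580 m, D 580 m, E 530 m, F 600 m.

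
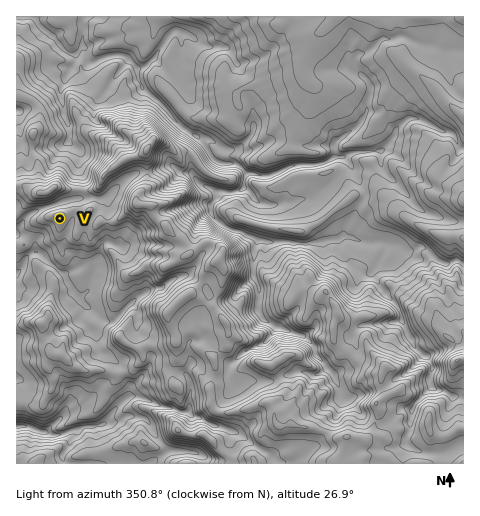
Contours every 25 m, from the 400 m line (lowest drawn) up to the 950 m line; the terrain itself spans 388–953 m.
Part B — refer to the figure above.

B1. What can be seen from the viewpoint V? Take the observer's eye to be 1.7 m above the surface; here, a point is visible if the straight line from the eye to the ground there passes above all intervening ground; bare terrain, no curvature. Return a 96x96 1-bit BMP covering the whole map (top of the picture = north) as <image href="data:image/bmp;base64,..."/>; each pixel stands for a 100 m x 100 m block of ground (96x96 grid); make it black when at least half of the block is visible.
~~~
<image width="96" height="96" href="data:image/bmp;base64,Qk2+BAAAAAAAAD4AAAAoAAAAYAAAAGAAAAABAAEAAAAAAIAEAAATCwAAEwsAAAIAAAAAAAAA////AAAAAAAAAAAAgAFgAAAAAAAAAAAAAAHgAAAAAAAAAAAAAAAAAAAAAAAAAAAAAAAAAAAAAAAAAAP8AAAAAAAAAAAAAAH8AGAAAAAAAAAAAAD4D/AAAAAAAAAAAABw/4AAAAAAAAAAAAAg+AAAAAAAAAAAAAAA8AAAAAAAAAAAAAAAwAAAAAAAAAAAAAAAAEAAAAAAAAAAAAAAAcAAAAAAAAAAAAAAAMAAAAAAAAAAAAAAgMAAAAAAAAAAAAAAAIAAAAAAAAAAAAABwAAAAAAAAAAAAAAB8AAAAAAAAAAAAAAB4AAAAAAAAAAAAA4BwAAAAAAAAAAAB/4DgAAAAAAAAAAAD/wDgAAAAAAAAAAAH/gBwAAAAAAAAAAA/GABgAAAAAAAAAAB/+AjgAAAAAAAAAAB//D/wAAAAAAAAAAA9/n/wAAAAAAAAAAAf/4/wAAAAAAAAAAAP/4/gAAAAAAAAAAAH/8/gAAAAAAAAAC+f/+/AAAAAAAAAAD///G/AAAAAAAAAAD///ifgAAAAAAAAAD///gfwAAAAAAAAAD///gP4AAAAAAAAAD///gD8AAAAAAAAAD///wA+AAAAAAAAAD///wAfAAAAAAAAAD///4AAAAAAAAAAAD/344CAAAAAAAAAAD/ng+CAAAAAAAAAAD/DAfnAAAAAAAAAADeCAf/gAAAAAAAAAD8AA//4CAAAAAAAAD8cA//8DAAAAAAAADwYAz/+BAAAAAAAADwYAA/+AAAAAAAAAD+MAAfwAAAAAAAAADwOQAfAAAAAAAAAABw+YAfAAAAAAAAAAA4zYAfAAAAAAAAAAAET8A/AAAAAAAAAACCRkRMAAAAAAAAAACAAwfIAAAAAAAAAADAAwfAAAAAAAAAAAAgAAPAAAAAAAAAAAAcAAPAAAAAAAAAAAAPAAPAAAAAAAAAAAABgEfAAAAAAAAAAAAAAGPAAAAAAAAAAAAAAGPgAAAAAAAAAAAAAGHwAAAAAAAAAAAAACDwAAAAAAAAAAAAAAB4AAAAAAAAAAAAAAD4AAAAAAAAAAAAAAB4AAAAAAAAAAAAAAAwAAAAAAAAAAAAAAAQAAAAAAAAAAAAAAAAAAAAAAAAAAAAAAAAAAAAAAAAAAAAAAAAAAAAAAAAAAAAAAAAAAAAAAAAAAAAAAAAAAAAAAAAAAAAAAAAAAAAAAAAAAAAAAAAAAAAAAAAAAAAAAAAAAAAAAAAAAAAAAAAAAAAAAAAAAAAAAAAAAAAAAAAAAAAAAAAAAAAAAAAAAAAAAAAAAAAAAAAAAAAAAAAAAAAAAAAAAAAAAAAAAAAAAAAAAAAAAAAAAAAAAAAAAAAAAAAAAAAAAAAAAAAAAAAAAAAAAAAAAAAAAAAAAAAAAAAAAAAAAAAAAAAAAAAAAAAAAAAAAAAAAAAAAAAAAAAAAAAAAAAAAAAAAAAAAAAAAAAAAAAAAAAAAAAAAAAAAAAAAAAAAAAAAAAAAAAAAAAAAAAAAAAAAAAAAAAAAAAAAAAAAAAAAAAAAAAAAAAAAAAAAAAAAAAAAAAAAA="/>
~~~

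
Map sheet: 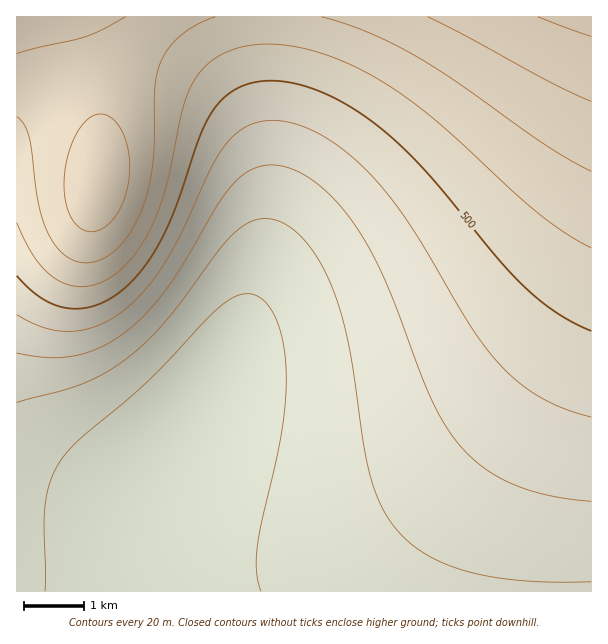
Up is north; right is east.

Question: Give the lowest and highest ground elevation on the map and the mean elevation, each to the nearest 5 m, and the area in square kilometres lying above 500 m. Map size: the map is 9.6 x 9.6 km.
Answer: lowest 405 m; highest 585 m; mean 475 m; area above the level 30.1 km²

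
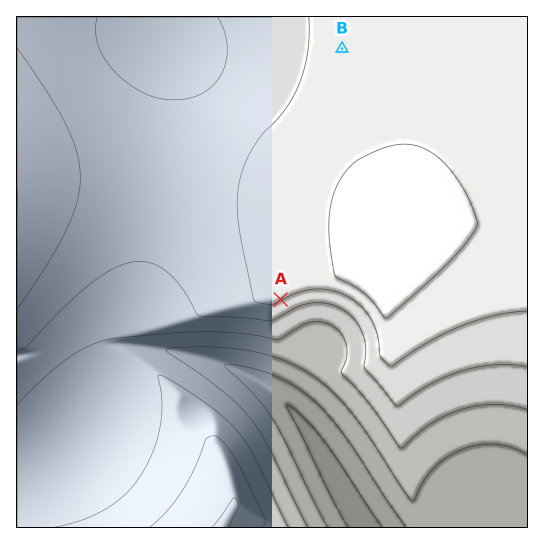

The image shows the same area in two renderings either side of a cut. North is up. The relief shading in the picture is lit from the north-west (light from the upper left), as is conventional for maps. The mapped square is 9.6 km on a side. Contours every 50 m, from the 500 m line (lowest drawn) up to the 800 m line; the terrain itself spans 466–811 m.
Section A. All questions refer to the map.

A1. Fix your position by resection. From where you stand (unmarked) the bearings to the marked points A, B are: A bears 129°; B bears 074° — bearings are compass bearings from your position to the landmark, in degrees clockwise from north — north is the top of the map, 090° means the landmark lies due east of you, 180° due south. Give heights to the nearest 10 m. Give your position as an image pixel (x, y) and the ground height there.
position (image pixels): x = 68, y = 127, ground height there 750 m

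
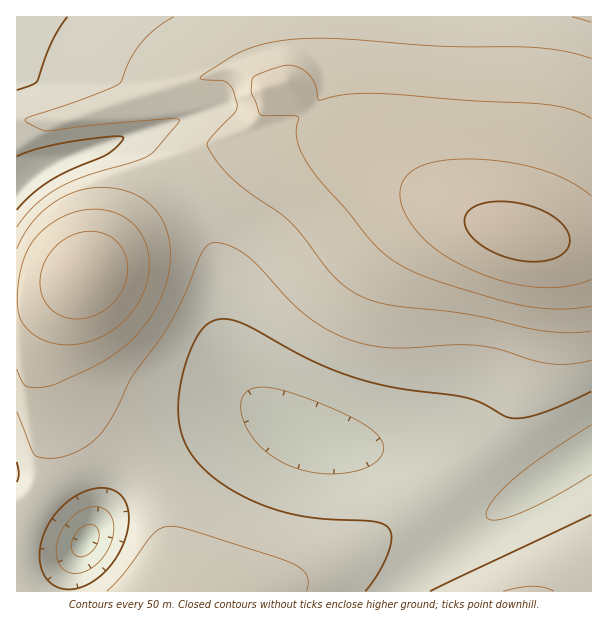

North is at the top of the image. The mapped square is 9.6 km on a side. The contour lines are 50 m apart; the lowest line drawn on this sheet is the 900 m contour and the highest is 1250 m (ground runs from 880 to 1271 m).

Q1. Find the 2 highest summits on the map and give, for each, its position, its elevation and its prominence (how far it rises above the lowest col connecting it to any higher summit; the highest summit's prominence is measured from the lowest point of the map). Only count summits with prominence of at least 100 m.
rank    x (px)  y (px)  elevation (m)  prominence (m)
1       518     233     1271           391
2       84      275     1247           174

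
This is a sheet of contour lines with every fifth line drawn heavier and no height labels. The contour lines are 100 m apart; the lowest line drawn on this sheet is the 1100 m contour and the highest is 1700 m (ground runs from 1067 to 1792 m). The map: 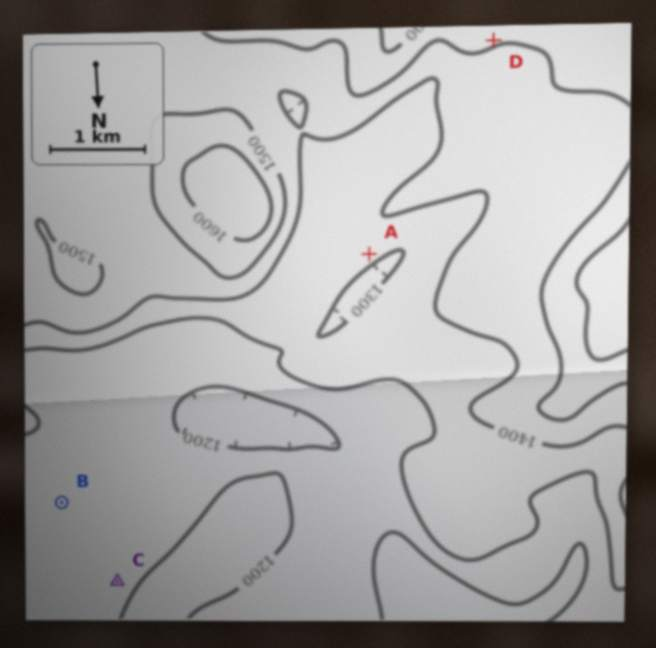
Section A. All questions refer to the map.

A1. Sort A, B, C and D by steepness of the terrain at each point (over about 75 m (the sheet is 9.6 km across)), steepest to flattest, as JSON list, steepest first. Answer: ["A", "D", "C", "B"]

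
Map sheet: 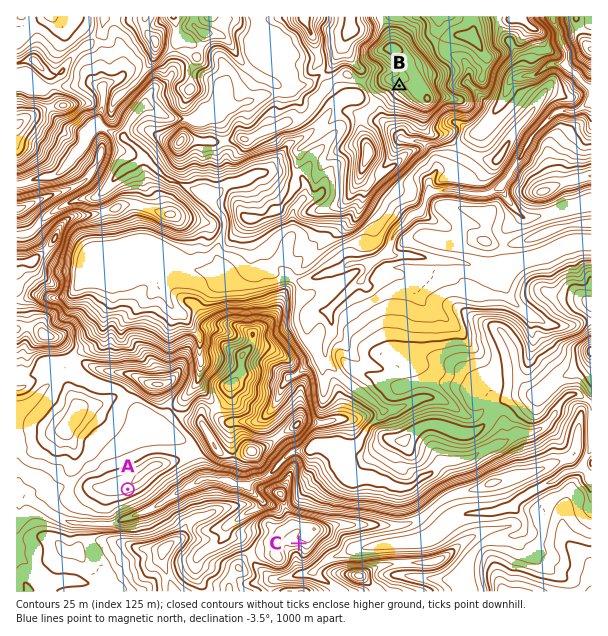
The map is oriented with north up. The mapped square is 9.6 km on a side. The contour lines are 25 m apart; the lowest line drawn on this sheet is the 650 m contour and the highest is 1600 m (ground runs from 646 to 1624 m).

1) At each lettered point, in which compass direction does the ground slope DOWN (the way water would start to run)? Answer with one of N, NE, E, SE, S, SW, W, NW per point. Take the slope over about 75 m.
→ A S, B SW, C S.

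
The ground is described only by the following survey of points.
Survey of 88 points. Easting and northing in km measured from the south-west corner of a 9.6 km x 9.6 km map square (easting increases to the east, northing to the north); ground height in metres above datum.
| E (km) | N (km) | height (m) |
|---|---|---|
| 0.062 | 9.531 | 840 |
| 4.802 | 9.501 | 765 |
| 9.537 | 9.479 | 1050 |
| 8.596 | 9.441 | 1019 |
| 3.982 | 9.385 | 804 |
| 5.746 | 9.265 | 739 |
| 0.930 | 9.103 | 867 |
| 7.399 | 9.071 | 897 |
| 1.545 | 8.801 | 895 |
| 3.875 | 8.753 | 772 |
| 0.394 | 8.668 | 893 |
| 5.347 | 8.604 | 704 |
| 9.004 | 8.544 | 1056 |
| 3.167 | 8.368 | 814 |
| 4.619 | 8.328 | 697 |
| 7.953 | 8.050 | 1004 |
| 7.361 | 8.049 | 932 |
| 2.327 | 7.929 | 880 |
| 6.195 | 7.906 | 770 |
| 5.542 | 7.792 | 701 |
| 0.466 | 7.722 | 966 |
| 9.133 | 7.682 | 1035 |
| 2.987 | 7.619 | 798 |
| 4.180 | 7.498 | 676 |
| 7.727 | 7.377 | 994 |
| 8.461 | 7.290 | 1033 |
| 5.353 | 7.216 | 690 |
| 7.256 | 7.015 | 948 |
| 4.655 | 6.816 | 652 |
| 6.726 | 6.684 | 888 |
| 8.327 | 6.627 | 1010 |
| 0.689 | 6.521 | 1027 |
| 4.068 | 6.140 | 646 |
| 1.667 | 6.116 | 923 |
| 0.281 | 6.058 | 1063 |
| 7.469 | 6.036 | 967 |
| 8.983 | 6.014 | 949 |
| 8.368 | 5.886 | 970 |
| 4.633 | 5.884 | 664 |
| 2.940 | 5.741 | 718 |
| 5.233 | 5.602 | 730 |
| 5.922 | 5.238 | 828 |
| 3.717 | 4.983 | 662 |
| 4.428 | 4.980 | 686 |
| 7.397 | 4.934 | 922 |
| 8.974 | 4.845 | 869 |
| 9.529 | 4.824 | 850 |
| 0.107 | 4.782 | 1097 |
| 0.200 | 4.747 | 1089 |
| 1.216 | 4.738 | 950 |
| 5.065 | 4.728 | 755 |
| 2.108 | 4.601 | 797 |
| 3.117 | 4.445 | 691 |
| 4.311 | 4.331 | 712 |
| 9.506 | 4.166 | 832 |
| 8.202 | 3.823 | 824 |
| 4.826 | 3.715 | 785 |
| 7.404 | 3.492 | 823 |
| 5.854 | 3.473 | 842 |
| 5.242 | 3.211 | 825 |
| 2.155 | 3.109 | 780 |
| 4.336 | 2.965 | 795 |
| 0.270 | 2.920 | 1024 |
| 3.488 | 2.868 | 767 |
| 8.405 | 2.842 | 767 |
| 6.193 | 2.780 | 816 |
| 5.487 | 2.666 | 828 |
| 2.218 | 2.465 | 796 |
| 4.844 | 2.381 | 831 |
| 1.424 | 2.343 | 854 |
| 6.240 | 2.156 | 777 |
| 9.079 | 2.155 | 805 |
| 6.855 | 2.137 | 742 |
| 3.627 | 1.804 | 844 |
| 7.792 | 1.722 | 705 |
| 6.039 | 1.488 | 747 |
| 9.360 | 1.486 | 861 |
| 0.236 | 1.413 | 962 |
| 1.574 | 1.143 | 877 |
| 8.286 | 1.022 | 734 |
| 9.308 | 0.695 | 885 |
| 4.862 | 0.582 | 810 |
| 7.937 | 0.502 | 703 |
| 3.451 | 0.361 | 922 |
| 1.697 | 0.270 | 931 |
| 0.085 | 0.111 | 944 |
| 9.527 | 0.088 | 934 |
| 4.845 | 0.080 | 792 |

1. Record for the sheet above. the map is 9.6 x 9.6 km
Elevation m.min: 635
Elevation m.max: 1105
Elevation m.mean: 840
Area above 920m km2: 22.3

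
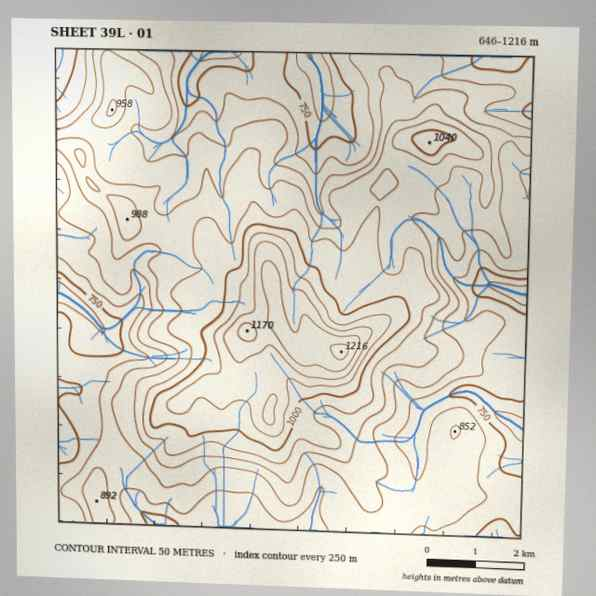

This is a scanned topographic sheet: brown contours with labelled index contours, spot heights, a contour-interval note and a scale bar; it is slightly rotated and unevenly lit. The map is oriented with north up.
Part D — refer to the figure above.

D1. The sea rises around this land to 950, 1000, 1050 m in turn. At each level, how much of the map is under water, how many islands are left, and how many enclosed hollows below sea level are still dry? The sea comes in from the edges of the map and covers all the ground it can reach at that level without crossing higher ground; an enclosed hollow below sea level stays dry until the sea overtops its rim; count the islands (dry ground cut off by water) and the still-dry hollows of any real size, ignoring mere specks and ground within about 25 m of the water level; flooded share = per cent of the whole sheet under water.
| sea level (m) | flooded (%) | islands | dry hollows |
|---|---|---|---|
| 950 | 77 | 3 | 0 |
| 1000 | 87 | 2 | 0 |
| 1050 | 92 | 1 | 0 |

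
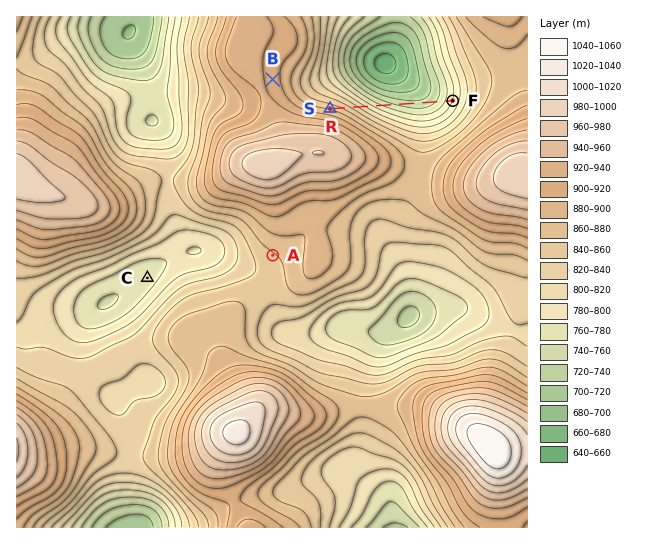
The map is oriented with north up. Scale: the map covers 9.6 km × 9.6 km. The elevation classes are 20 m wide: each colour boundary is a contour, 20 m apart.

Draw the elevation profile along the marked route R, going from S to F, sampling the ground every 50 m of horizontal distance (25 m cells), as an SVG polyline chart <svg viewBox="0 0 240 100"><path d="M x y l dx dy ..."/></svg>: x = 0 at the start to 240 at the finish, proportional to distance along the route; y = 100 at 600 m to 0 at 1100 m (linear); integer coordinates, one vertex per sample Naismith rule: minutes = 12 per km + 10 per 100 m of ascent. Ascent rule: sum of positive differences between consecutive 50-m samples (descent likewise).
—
<svg viewBox="0 0 240 100"><path d="M0 45l5 0 5 1 6 1 5 1 5 1 5 1 5 1 6 1 5 2 5 1 5 2 5 1 6 2 5 1 5 2 5 1 6 1 5 1 5 2 5 1 5 0 6 1 5 1 5 1 5 0 5 1 6 0 5 1 5 0 5 0 5 1 6 0 5 0 5 0 5 0 5-1 6 0 5-1 5 0 5-1 5-1 6-1 5-2 5-1 5-2 5-1 1 0"/></svg>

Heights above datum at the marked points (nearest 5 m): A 855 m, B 910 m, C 770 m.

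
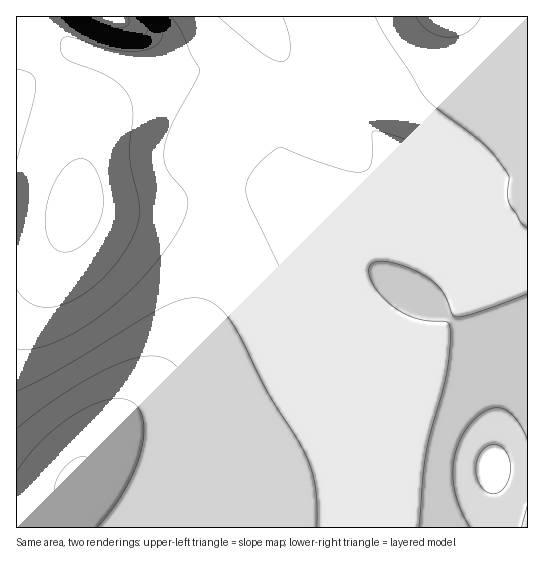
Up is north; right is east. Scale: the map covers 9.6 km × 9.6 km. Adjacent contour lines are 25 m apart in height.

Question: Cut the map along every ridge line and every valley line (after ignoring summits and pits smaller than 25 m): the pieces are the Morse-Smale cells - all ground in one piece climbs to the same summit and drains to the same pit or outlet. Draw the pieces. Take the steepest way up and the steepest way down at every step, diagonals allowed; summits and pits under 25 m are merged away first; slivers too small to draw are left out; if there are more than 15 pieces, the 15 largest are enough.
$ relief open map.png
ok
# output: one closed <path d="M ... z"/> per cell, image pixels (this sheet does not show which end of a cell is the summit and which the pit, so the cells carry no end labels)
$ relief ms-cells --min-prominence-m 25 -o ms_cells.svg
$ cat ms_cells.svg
<path d="M273 189l-40 3-17 3 1 50-2 18-12 46-15 30-21 31-72 79-34 42-19 18-12 6-13 1 0 12 511-1 0-170-5-1-8 5-9 19-2-17-14-15-60-45-60-38-72-66-13-7z"/><path d="M527 16l-273 0 18 23 13 23 3 11-3 12-11 16-45 20-14 12-4 9 0 23 6 30 56-6 12 3 13 7 72 66 60 38 60 45 13 13 2 5 1 14 9-19 13-6z"/><path d="M49 67l-33 22 1 427 13-1 17-9 14-15 43-53 56-60 19-24 24-45 9-32 5-32 0-42-2-8-78 13-61-3 5-35 0-36-6-23-11-21z"/><path d="M253 16l-14 0-30 35-16 12-10 4-42-2-35-8-25-9-6 0-8 4-19 14 16 24 16 37 1 43-4 35 12-1 48 4 24-3 55-11-5-29 0-23 4-9 14-12 45-20 13-20 0-15-7-15z"/><path d="M238 16l-221 0-1 7 31 42 20-13 8-4 6 0 25 9 35 8 42 2 10-4 16-12 22-24z"/><path d="M17 24l-1 63 2 1 30-22z"/>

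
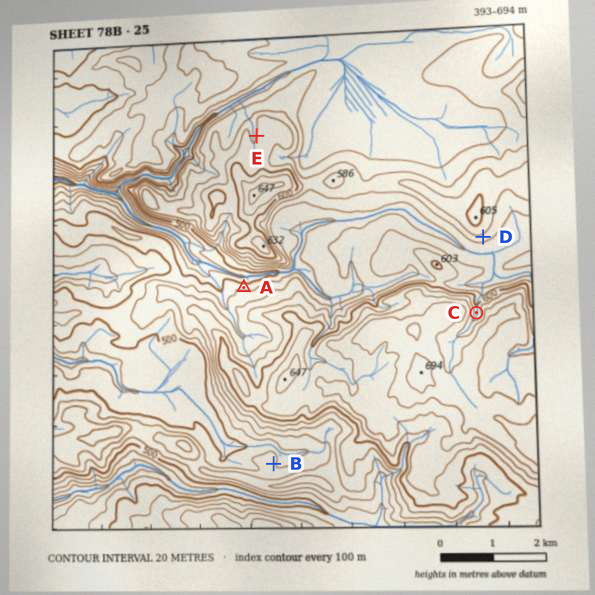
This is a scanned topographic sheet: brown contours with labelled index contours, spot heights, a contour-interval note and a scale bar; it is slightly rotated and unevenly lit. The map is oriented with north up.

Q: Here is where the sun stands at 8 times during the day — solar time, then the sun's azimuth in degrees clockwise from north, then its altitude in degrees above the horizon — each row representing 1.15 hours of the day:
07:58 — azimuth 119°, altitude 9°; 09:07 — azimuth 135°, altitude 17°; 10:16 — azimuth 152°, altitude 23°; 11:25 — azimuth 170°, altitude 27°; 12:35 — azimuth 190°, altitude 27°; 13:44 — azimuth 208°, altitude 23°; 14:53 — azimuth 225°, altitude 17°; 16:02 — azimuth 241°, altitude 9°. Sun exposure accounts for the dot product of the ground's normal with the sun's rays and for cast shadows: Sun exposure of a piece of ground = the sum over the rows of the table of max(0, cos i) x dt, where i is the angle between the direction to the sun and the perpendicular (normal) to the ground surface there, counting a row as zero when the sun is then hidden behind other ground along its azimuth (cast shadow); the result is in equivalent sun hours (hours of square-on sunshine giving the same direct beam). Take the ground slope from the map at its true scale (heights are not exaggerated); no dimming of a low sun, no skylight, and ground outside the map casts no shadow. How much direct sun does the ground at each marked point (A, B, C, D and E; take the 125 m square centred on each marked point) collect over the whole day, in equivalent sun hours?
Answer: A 2.1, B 3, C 2.8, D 3.8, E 2.9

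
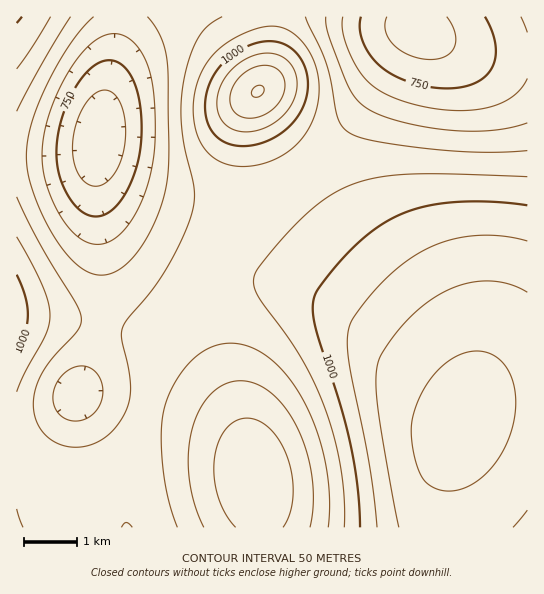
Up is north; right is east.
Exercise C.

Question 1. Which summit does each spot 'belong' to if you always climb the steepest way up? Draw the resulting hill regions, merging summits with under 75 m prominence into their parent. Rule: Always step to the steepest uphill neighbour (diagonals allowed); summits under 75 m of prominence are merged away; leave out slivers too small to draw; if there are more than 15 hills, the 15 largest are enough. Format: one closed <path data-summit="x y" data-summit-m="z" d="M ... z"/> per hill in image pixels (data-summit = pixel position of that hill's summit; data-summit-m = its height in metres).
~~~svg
<path data-summit="463 421" data-summit-m="1167" d="M527 16l-112 0 0 7 2 6-45 68-27 34-27 28-19 14-36 20-18 7-24 4-18 0-33-5-27-8-29-15-13-13-3-16-2 14 0 42 7 62 0 45-7 35-19 48 40 3 45 9 36 12 27 15 18 17 9 17 7 33 2 29 266 0z"/><path data-summit="17 314" data-summit-m="1024" d="M97 147l-4 4-15 4-62 2 0 370 243 1 0-29-7-33-9-17-18-17-27-15-36-12-45-9-40-3 19-48 7-35 0-45-7-62z"/><path data-summit="258 91" data-summit-m="1153" d="M414 16l-296 0-2 27-17 95 1 23 14 15 11 7 45 16 33 5 18 0 24-4 18-7 22-10 25-18 35-34 27-34 45-68z"/><path data-summit="17 17" data-summit-m="1005" d="M117 16l-101 1 1 139 61-1 15-4 4-5 19-103z"/>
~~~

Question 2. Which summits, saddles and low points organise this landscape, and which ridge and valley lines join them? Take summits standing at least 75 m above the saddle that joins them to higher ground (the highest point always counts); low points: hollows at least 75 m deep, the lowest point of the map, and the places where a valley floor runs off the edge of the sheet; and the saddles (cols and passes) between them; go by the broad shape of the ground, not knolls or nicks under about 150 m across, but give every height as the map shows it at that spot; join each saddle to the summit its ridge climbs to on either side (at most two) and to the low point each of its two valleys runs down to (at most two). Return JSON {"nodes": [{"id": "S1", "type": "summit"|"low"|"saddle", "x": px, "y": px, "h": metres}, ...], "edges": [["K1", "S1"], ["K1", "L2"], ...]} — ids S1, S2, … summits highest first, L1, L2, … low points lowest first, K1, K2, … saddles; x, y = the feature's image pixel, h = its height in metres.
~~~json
{"nodes": [
{"id": "S1", "type": "summit", "x": 463, "y": 421, "h": 1167},
{"id": "S2", "type": "summit", "x": 258, "y": 91, "h": 1153},
{"id": "S3", "type": "summit", "x": 17, "y": 315, "h": 1024},
{"id": "S4", "type": "summit", "x": 17, "y": 17, "h": 1005},
{"id": "L1", "type": "low", "x": 99, "y": 139, "h": 662},
{"id": "L2", "type": "low", "x": 417, "y": 29, "h": 679},
{"id": "L3", "type": "low", "x": 255, "y": 479, "h": 760},
{"id": "K1", "type": "saddle", "x": 294, "y": 175, "h": 933},
{"id": "K2", "type": "saddle", "x": 146, "y": 402, "h": 911},
{"id": "K3", "type": "saddle", "x": 17, "y": 155, "h": 876}],
"edges": [["K1", "S1"], ["K1", "S2"], ["K1", "L1"], ["K1", "L2"], ["K2", "S1"], ["K2", "S3"], ["K2", "L1"], ["K2", "L3"], ["K3", "S3"], ["K3", "S4"], ["K3", "L1"]]}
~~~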